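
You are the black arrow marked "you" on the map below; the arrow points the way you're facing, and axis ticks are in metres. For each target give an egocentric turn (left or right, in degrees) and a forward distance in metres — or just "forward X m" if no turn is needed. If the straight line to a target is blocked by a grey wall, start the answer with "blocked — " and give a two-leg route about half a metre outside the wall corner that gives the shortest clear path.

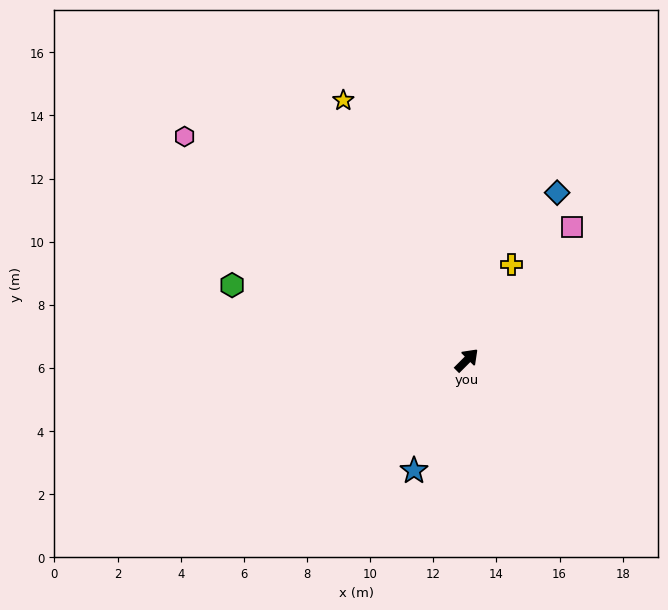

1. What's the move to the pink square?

turn left 7°, forward 5.4 m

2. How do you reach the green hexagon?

turn left 117°, forward 7.8 m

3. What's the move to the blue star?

turn right 161°, forward 3.9 m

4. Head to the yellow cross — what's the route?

turn left 20°, forward 3.3 m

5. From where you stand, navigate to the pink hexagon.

turn left 97°, forward 11.4 m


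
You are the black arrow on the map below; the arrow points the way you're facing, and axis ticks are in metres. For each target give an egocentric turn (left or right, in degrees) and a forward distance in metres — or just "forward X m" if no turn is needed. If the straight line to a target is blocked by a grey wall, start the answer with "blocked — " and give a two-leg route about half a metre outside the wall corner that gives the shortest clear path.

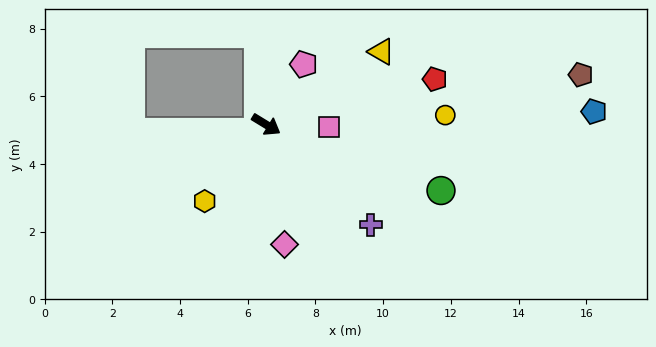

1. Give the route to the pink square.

turn left 29°, forward 1.9 m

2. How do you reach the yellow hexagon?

turn right 97°, forward 2.9 m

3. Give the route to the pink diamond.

turn right 50°, forward 3.6 m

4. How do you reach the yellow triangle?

turn left 64°, forward 4.0 m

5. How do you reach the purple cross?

turn right 12°, forward 4.3 m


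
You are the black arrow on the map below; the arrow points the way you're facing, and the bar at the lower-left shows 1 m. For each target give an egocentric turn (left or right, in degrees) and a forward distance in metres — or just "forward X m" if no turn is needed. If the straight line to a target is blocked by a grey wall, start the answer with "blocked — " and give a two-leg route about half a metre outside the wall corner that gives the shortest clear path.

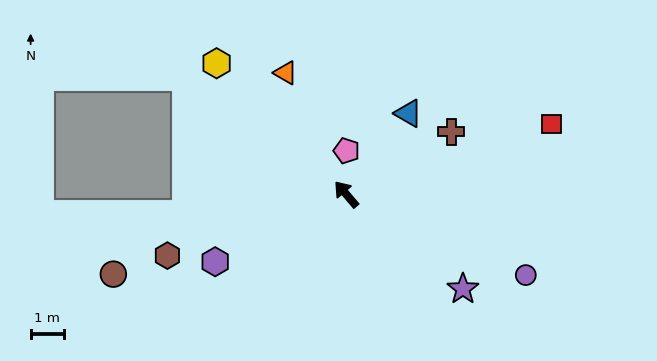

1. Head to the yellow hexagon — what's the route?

turn left 4°, forward 5.6 m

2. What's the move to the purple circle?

turn right 155°, forward 6.0 m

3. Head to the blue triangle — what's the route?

turn right 78°, forward 3.1 m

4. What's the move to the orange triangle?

turn right 14°, forward 4.1 m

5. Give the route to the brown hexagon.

turn left 69°, forward 5.7 m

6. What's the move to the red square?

turn right 112°, forward 6.5 m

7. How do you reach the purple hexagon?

turn left 77°, forward 4.5 m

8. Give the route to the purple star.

turn right 169°, forward 4.5 m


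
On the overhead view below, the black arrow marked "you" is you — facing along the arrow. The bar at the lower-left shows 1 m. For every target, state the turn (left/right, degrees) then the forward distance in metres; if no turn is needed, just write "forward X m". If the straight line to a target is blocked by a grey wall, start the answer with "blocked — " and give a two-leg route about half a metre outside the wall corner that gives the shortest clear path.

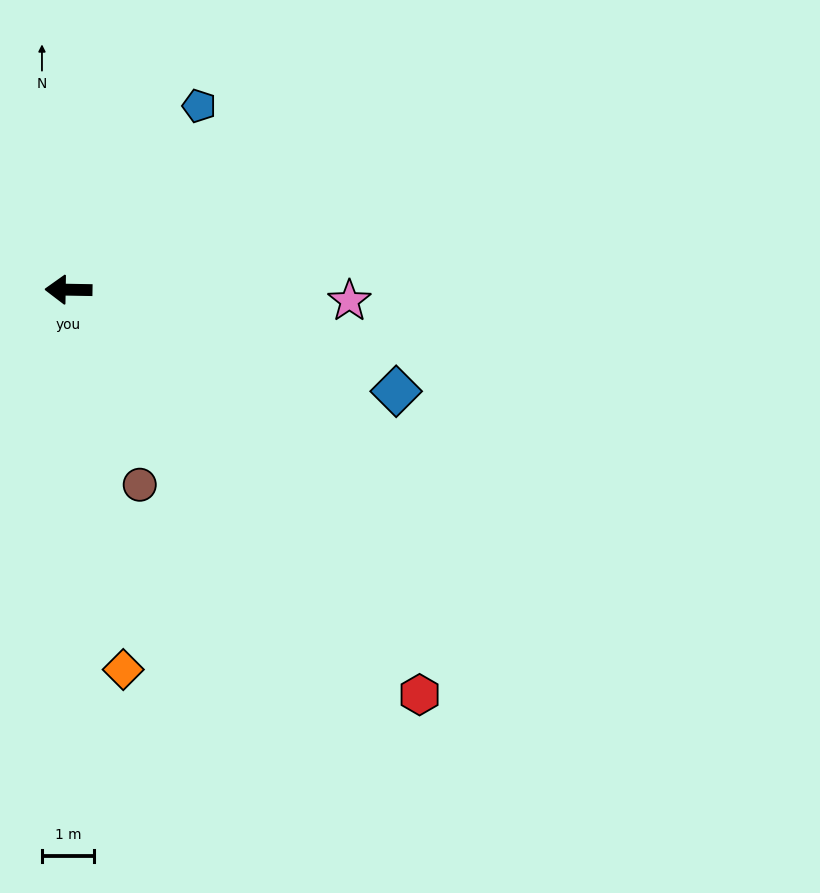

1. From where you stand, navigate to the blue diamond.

turn left 164°, forward 6.6 m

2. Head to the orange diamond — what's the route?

turn left 99°, forward 7.4 m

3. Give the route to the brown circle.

turn left 111°, forward 4.0 m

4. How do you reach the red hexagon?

turn left 132°, forward 10.4 m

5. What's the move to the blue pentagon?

turn right 124°, forward 4.4 m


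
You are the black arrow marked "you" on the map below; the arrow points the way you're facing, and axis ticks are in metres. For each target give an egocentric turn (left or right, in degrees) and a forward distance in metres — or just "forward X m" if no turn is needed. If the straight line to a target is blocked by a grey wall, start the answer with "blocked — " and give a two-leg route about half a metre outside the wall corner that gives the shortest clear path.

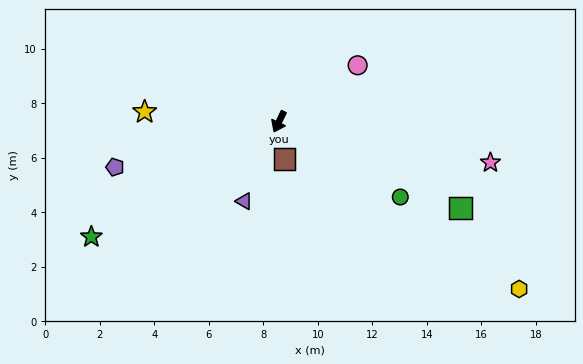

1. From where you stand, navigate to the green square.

turn left 90°, forward 7.4 m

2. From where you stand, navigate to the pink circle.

turn left 151°, forward 3.6 m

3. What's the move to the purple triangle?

turn left 2°, forward 3.2 m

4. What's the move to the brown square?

turn left 34°, forward 1.4 m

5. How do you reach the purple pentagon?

turn right 49°, forward 6.2 m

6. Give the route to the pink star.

turn left 105°, forward 7.9 m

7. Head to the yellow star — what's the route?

turn right 68°, forward 4.9 m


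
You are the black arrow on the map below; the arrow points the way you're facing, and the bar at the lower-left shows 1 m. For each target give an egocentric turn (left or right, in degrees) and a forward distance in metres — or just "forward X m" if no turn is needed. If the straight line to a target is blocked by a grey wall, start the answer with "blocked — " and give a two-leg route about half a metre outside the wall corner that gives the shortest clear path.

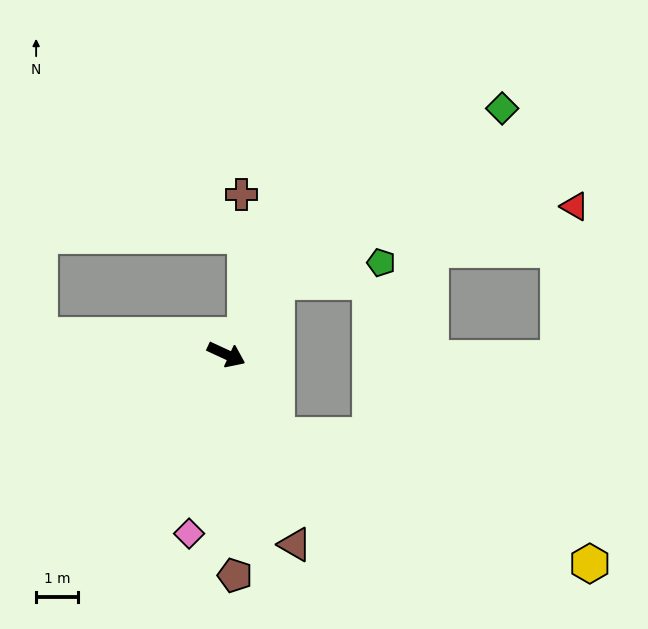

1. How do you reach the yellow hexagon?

blocked — turn right 33°, forward 2.3 m, then turn left 35°, forward 8.1 m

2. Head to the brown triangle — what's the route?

turn right 45°, forward 4.8 m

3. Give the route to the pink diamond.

turn right 77°, forward 4.4 m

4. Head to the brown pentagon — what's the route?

turn right 63°, forward 5.3 m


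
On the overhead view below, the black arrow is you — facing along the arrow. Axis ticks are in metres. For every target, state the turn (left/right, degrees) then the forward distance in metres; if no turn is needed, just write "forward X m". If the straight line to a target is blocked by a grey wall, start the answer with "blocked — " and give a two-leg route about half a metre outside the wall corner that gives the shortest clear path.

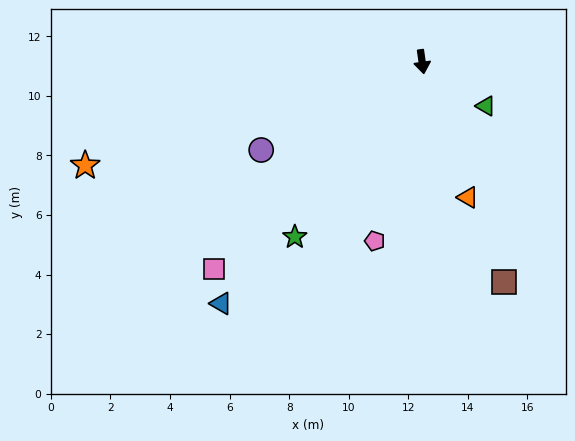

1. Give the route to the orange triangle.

turn left 11°, forward 4.8 m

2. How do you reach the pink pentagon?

turn right 23°, forward 6.2 m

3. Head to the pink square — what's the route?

turn right 53°, forward 9.9 m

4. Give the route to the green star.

turn right 44°, forward 7.3 m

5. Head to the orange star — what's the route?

turn right 81°, forward 11.8 m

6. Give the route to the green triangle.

turn left 47°, forward 2.6 m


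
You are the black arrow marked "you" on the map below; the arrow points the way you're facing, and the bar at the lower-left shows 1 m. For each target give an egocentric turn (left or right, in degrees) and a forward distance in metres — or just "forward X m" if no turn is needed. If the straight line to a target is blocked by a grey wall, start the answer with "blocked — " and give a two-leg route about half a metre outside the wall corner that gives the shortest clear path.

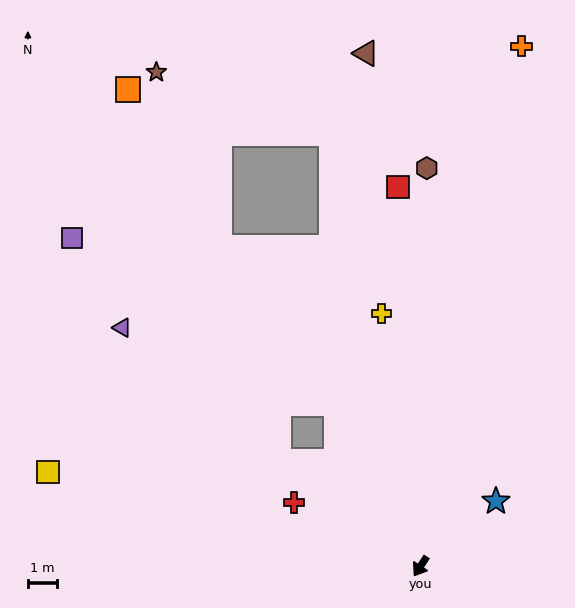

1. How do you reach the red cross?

turn right 84°, forward 4.8 m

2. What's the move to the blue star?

turn left 164°, forward 3.4 m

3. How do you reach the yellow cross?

turn right 138°, forward 8.7 m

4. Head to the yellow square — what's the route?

turn right 71°, forward 13.0 m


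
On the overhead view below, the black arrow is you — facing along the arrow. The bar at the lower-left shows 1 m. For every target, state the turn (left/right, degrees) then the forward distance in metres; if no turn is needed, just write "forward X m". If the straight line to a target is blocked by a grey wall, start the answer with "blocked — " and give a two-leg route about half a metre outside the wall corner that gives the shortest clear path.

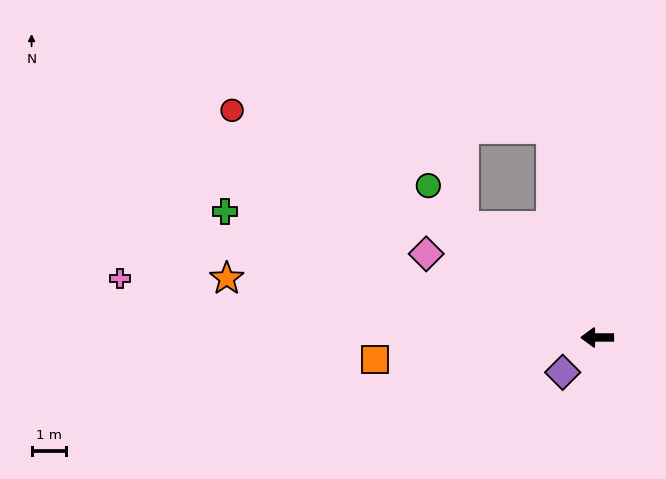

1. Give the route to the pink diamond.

turn right 26°, forward 5.5 m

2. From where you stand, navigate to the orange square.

turn left 6°, forward 6.4 m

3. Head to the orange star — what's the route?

turn right 9°, forward 10.8 m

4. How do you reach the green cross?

turn right 19°, forward 11.3 m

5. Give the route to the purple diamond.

turn left 45°, forward 1.4 m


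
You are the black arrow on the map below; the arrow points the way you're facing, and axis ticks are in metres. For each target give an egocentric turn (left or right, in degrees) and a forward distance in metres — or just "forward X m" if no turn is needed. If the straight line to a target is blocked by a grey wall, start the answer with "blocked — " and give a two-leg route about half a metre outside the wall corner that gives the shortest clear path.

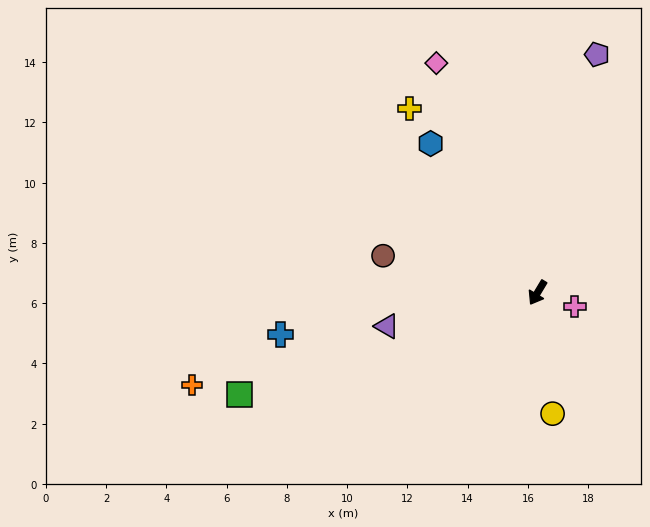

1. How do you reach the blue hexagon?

turn right 113°, forward 6.1 m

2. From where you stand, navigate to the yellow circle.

turn left 38°, forward 4.0 m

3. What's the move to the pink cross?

turn left 101°, forward 1.3 m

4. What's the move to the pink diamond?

turn right 125°, forward 8.3 m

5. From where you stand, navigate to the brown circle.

turn right 72°, forward 5.3 m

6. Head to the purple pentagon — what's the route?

turn right 163°, forward 8.1 m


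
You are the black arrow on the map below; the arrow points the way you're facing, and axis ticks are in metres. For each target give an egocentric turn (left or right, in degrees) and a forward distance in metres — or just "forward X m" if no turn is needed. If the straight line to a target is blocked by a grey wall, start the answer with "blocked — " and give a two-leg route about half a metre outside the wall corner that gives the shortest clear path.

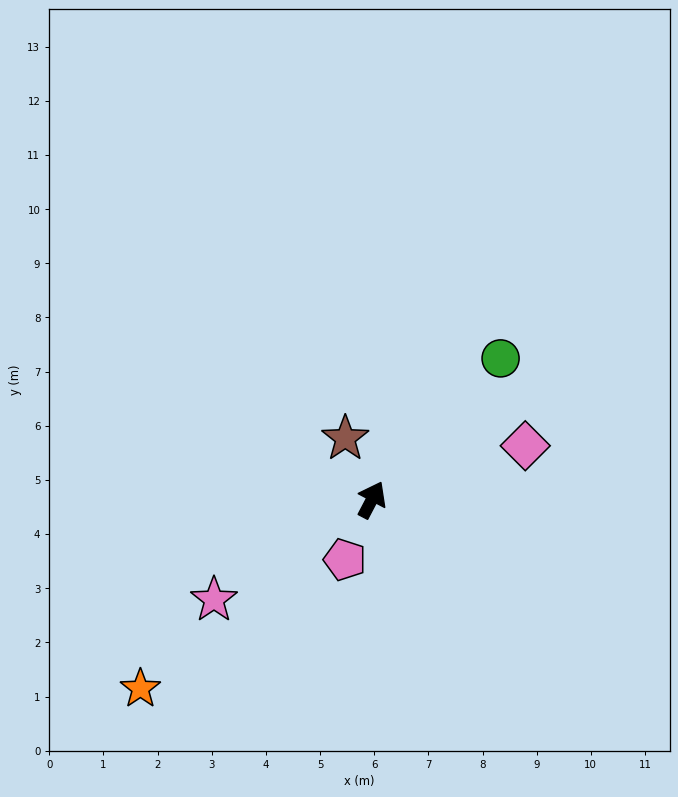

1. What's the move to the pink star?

turn left 150°, forward 3.5 m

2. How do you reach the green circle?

turn right 15°, forward 3.5 m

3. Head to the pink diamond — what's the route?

turn right 43°, forward 3.0 m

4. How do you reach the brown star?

turn left 51°, forward 1.2 m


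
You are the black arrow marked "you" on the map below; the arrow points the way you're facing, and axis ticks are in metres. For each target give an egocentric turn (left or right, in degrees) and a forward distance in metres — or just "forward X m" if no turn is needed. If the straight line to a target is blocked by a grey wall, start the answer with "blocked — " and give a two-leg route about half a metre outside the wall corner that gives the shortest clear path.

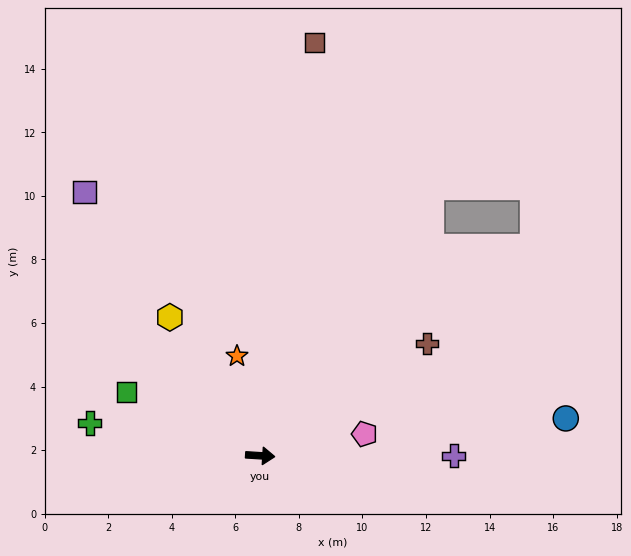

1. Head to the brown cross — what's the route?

turn left 38°, forward 6.3 m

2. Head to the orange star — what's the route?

turn left 107°, forward 3.2 m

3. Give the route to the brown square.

turn left 86°, forward 13.1 m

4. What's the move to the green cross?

turn left 173°, forward 5.5 m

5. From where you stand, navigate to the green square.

turn left 158°, forward 4.7 m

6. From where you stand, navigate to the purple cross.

turn left 4°, forward 6.1 m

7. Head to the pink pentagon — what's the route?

turn left 15°, forward 3.4 m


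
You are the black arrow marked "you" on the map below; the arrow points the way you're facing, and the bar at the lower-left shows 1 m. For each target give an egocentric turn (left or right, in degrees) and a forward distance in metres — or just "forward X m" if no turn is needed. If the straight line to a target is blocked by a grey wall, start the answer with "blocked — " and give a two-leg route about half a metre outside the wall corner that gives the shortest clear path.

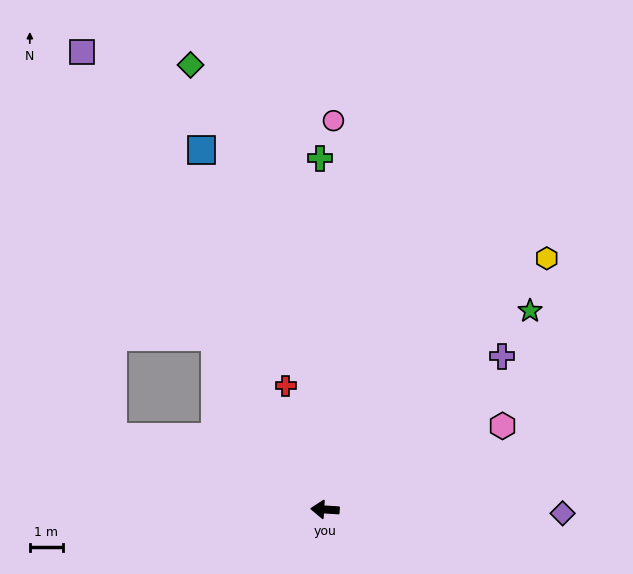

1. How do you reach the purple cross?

turn right 136°, forward 7.1 m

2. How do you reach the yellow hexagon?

turn right 128°, forward 10.1 m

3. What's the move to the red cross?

turn right 69°, forward 3.9 m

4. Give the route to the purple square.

turn right 59°, forward 15.7 m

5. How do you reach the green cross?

turn right 86°, forward 10.6 m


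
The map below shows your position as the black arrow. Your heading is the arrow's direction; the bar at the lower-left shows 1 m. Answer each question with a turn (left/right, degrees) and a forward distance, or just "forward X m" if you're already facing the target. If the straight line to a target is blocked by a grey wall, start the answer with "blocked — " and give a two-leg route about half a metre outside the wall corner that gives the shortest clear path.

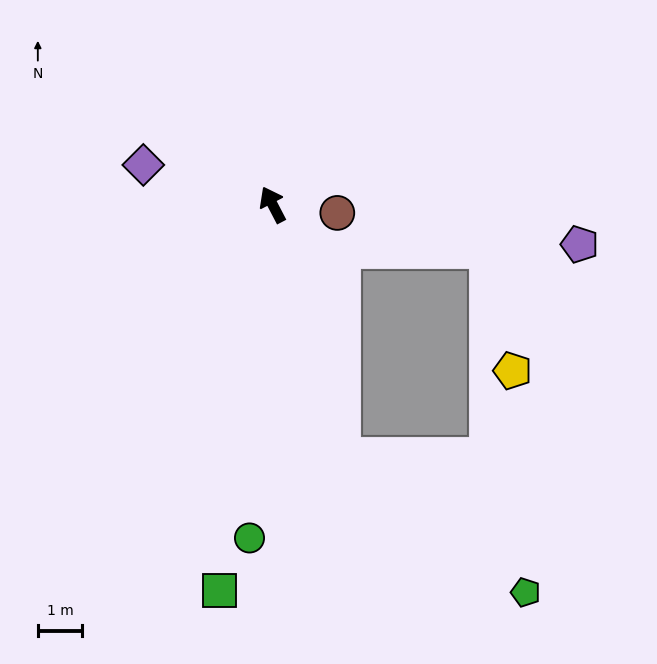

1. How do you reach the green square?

turn left 145°, forward 8.7 m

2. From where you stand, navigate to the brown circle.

turn right 125°, forward 1.5 m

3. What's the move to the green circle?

turn left 149°, forward 7.5 m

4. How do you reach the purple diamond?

turn left 45°, forward 3.0 m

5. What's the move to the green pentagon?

blocked — turn left 168°, forward 5.8 m, then turn left 38°, forward 5.1 m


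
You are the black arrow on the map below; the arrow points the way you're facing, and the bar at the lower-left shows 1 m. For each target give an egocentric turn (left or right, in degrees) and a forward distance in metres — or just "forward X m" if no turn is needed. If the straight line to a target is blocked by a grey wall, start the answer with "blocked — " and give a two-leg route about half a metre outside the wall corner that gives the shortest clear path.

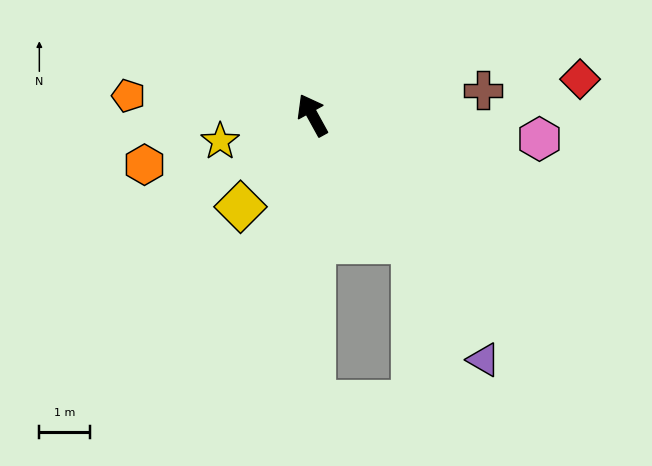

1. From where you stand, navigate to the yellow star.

turn left 77°, forward 1.9 m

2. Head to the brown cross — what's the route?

turn right 111°, forward 3.4 m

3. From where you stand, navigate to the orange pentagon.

turn left 55°, forward 3.6 m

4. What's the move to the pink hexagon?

turn right 125°, forward 4.5 m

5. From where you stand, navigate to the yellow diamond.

turn left 113°, forward 2.3 m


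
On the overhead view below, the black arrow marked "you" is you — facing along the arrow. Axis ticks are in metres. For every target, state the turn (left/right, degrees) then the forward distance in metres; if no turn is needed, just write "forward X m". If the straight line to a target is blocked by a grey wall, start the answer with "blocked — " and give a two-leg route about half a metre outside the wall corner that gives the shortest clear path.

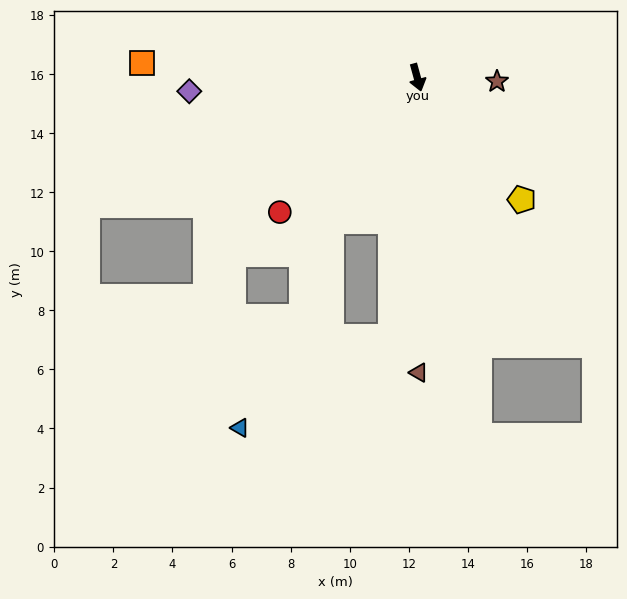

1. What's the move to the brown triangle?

turn right 15°, forward 10.0 m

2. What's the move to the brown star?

turn left 72°, forward 2.7 m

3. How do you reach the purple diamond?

turn right 102°, forward 7.7 m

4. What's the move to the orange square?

turn right 108°, forward 9.3 m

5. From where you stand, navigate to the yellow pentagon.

turn left 25°, forward 5.4 m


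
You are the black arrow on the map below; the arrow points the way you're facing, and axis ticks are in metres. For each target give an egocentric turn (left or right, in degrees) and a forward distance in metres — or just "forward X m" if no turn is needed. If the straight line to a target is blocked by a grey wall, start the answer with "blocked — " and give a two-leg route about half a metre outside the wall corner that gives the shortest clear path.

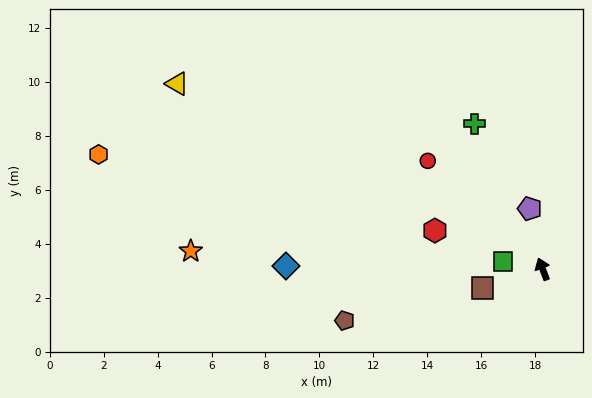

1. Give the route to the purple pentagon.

turn right 9°, forward 2.3 m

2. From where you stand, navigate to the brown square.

turn left 86°, forward 2.3 m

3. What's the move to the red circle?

turn left 26°, forward 5.9 m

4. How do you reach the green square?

turn left 58°, forward 1.5 m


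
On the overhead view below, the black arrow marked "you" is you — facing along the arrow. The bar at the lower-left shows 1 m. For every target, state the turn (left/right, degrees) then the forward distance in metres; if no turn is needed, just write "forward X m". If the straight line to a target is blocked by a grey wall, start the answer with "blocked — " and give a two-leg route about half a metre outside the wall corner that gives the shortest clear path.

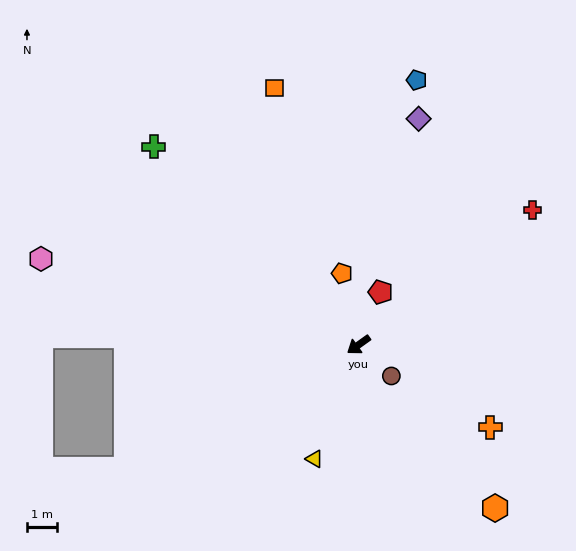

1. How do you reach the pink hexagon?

turn right 51°, forward 11.1 m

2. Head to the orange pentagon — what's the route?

turn right 112°, forward 2.5 m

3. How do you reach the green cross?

turn right 80°, forward 9.6 m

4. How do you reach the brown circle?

turn left 101°, forward 1.5 m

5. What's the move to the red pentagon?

turn right 148°, forward 1.9 m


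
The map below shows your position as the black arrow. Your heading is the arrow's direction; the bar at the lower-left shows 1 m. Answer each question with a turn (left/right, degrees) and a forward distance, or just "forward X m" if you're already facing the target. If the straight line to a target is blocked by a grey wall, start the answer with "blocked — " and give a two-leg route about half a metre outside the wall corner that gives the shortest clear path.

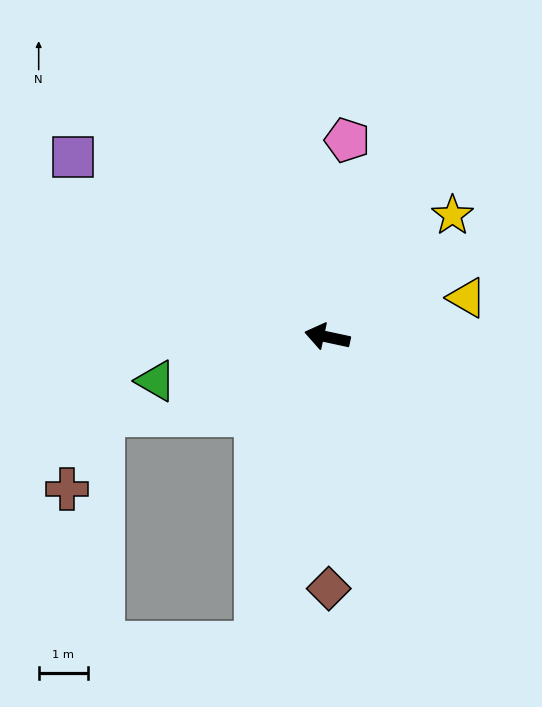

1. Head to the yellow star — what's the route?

turn right 124°, forward 3.5 m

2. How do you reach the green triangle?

turn left 26°, forward 3.6 m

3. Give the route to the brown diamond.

turn left 102°, forward 5.1 m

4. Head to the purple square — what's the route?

turn right 23°, forward 6.3 m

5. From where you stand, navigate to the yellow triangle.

turn right 152°, forward 2.9 m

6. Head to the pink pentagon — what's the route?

turn right 84°, forward 4.0 m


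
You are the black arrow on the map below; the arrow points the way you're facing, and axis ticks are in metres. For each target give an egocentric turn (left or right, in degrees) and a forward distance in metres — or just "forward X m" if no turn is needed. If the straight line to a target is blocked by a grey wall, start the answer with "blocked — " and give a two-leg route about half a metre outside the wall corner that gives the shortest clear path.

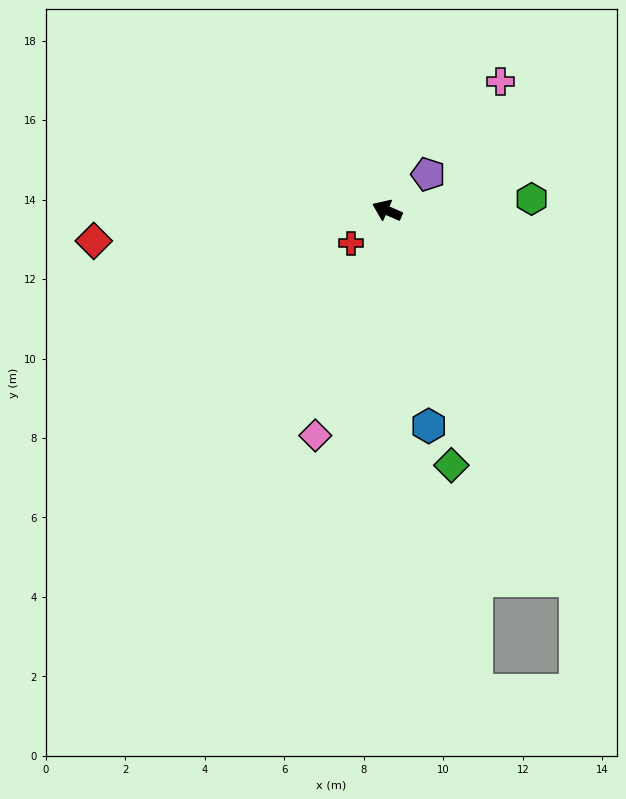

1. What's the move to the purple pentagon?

turn right 115°, forward 1.4 m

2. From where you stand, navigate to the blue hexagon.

turn left 125°, forward 5.5 m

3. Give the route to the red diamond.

turn left 30°, forward 7.4 m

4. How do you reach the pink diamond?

turn left 96°, forward 5.9 m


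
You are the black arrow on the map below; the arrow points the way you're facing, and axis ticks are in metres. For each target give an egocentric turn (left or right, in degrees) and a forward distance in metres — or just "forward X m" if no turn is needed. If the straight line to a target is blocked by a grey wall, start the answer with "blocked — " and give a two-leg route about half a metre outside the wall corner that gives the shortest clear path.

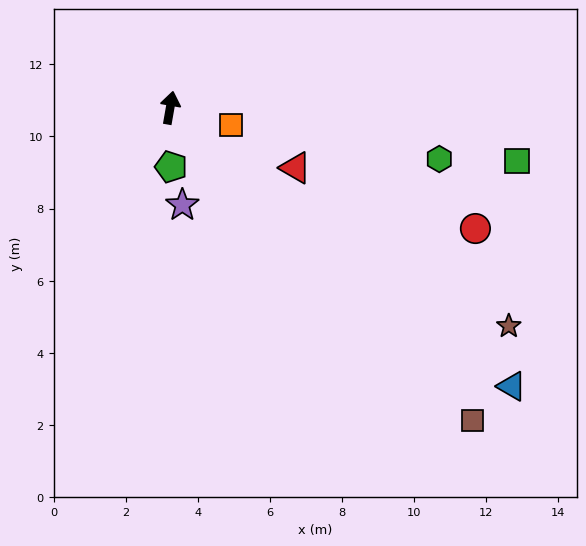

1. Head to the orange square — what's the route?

turn right 96°, forward 1.8 m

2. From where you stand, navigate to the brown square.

turn right 126°, forward 12.1 m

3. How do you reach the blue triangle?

turn right 119°, forward 12.2 m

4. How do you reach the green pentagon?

turn right 169°, forward 1.6 m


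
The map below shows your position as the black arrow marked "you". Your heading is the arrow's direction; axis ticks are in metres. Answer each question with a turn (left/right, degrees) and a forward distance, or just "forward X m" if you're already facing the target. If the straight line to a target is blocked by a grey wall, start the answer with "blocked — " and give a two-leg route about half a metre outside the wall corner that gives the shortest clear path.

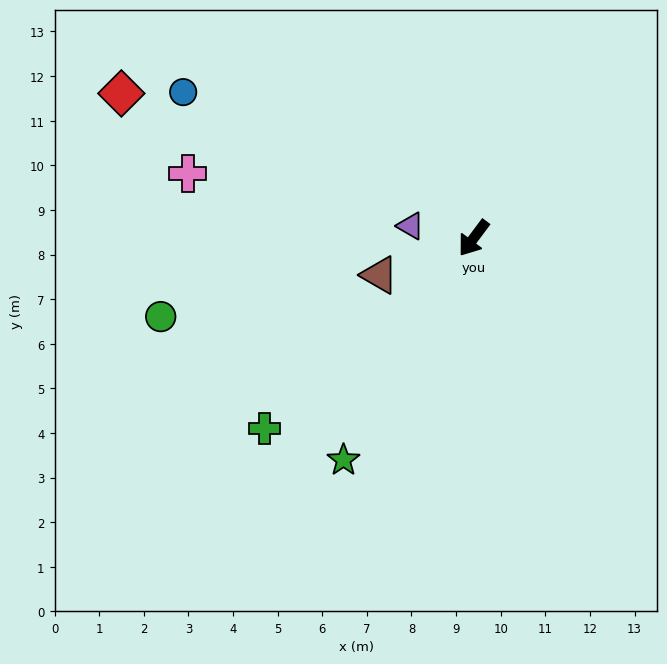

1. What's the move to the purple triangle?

turn right 64°, forward 1.4 m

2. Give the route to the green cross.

turn right 11°, forward 6.3 m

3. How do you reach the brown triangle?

turn right 32°, forward 2.3 m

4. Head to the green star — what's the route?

turn left 6°, forward 5.8 m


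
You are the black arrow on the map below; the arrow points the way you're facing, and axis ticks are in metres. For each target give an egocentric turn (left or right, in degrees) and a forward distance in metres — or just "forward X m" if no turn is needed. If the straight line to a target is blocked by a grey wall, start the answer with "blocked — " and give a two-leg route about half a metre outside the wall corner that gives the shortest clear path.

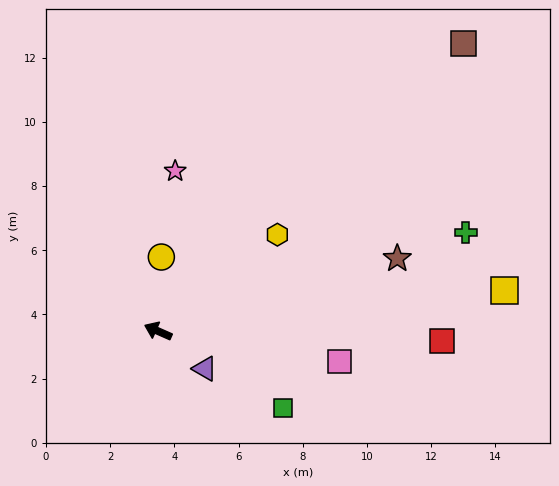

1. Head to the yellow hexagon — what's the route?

turn right 117°, forward 4.8 m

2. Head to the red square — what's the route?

turn right 158°, forward 8.8 m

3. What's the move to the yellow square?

turn right 149°, forward 10.9 m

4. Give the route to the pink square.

turn right 166°, forward 5.7 m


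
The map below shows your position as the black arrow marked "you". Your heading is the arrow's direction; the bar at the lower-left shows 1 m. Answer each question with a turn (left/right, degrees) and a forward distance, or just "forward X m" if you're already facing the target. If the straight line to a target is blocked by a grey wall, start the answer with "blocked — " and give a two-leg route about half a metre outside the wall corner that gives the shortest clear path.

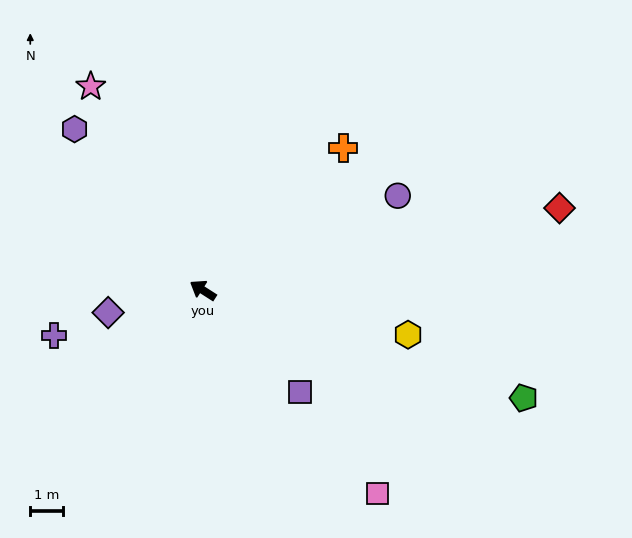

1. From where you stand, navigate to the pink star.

turn right 29°, forward 7.1 m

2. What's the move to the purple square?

turn left 166°, forward 4.3 m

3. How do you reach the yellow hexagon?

turn right 160°, forward 6.4 m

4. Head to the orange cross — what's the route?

turn right 102°, forward 6.1 m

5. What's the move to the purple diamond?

turn left 46°, forward 3.0 m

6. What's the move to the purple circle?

turn right 122°, forward 6.6 m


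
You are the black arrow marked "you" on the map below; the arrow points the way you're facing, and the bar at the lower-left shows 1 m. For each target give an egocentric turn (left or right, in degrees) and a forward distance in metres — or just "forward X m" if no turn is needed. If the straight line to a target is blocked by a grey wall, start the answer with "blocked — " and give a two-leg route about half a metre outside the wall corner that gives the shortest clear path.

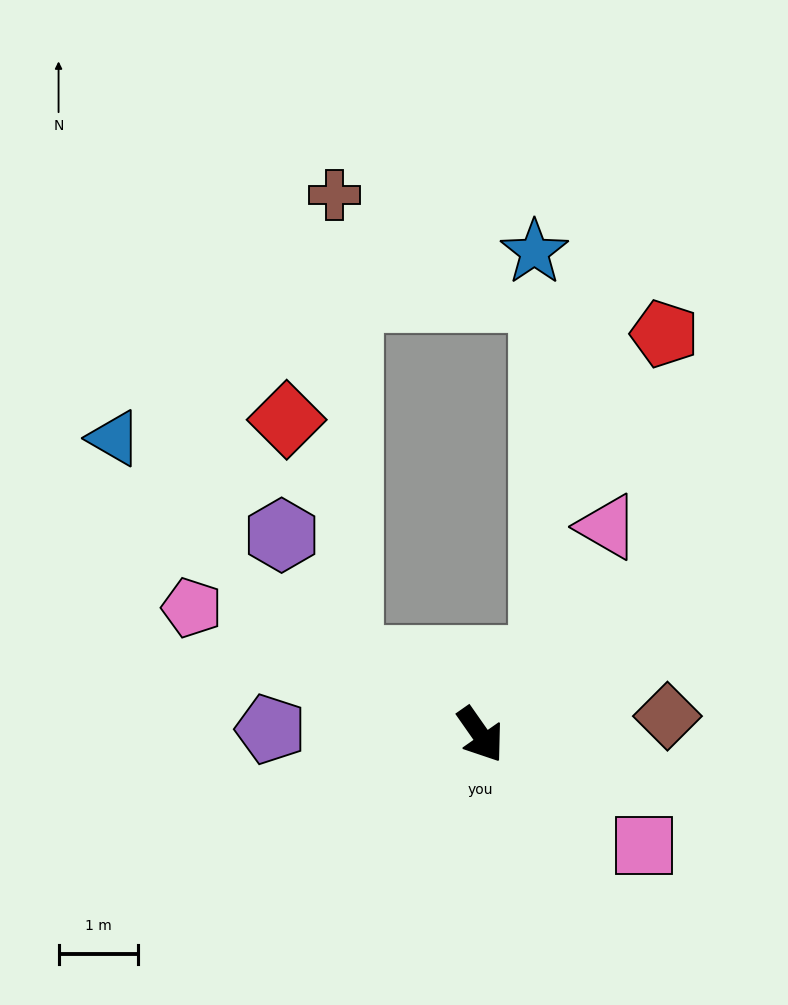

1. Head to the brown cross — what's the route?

blocked — turn right 155°, forward 1.9 m, then turn right 58°, forward 5.9 m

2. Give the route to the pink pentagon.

turn right 149°, forward 4.0 m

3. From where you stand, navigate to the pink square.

turn left 21°, forward 2.5 m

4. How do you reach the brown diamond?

turn left 61°, forward 2.4 m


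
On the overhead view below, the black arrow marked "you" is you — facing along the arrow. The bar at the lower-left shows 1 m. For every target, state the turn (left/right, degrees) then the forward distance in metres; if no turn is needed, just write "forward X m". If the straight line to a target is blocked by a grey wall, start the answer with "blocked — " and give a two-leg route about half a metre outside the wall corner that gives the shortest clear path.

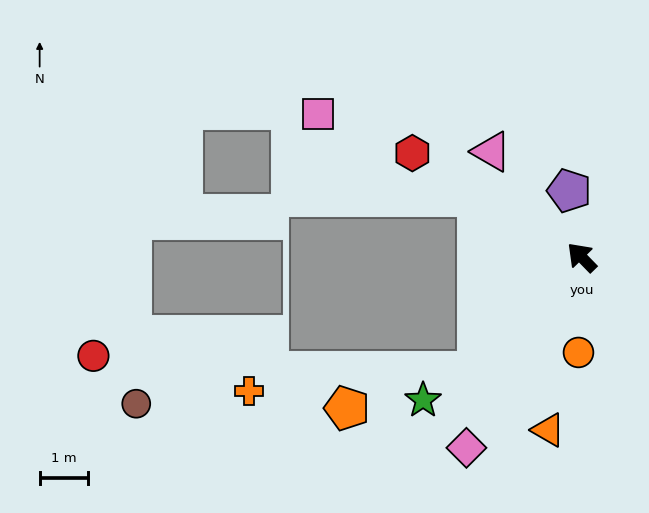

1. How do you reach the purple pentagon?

turn right 34°, forward 1.4 m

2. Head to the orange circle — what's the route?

turn left 134°, forward 2.0 m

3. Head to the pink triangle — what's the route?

turn right 4°, forward 2.9 m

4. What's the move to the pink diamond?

turn left 105°, forward 4.6 m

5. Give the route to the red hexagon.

turn left 14°, forward 4.1 m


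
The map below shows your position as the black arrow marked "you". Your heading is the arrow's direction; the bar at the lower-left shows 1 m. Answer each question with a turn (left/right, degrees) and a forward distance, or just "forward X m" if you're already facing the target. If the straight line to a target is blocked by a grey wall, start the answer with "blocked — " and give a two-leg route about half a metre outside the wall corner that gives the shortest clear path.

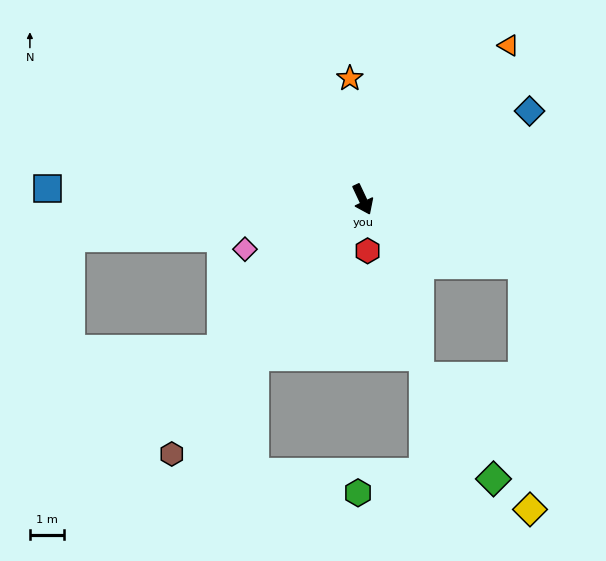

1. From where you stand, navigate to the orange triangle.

turn left 111°, forward 6.1 m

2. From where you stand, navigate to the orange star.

turn left 161°, forward 3.5 m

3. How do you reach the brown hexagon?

turn right 62°, forward 9.2 m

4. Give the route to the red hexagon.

turn right 20°, forward 1.5 m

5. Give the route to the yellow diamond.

blocked — turn left 43°, forward 5.0 m, then turn right 66°, forward 7.1 m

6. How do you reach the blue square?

turn right 117°, forward 9.1 m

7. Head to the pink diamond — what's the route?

turn right 92°, forward 3.7 m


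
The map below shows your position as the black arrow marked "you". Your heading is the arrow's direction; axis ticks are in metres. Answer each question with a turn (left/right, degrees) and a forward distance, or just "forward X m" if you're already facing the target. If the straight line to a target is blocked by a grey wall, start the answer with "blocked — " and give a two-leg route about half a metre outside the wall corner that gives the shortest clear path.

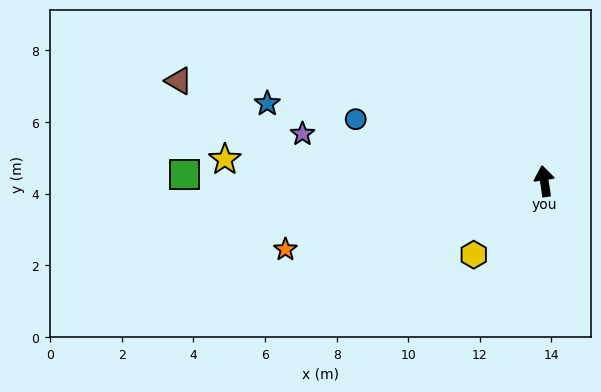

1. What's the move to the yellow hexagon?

turn left 128°, forward 2.8 m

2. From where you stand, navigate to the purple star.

turn left 70°, forward 6.9 m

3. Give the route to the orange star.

turn left 96°, forward 7.5 m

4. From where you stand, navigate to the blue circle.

turn left 63°, forward 5.5 m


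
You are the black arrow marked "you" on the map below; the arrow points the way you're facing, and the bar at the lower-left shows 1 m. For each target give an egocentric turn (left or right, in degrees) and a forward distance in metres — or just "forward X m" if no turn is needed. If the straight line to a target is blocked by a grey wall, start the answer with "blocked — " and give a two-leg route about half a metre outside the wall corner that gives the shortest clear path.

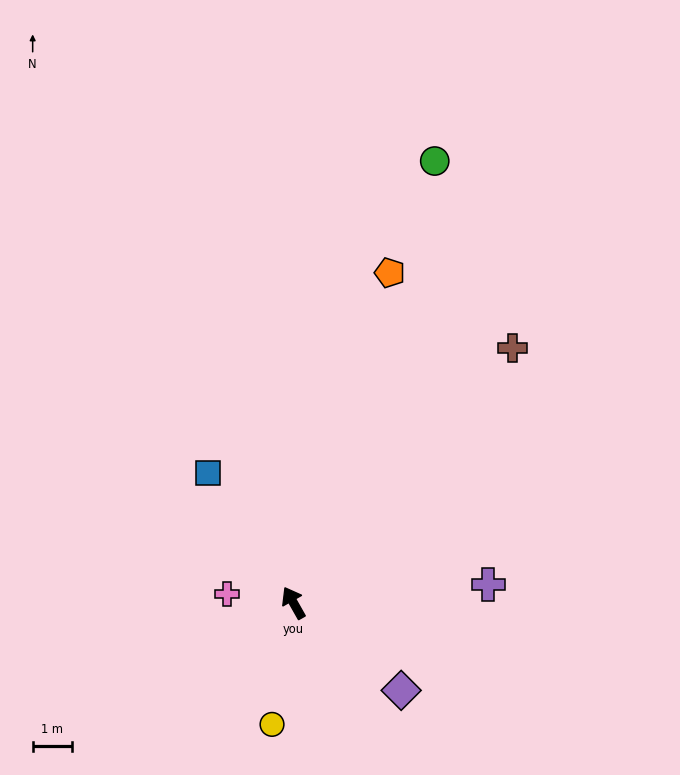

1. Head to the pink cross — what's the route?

turn left 53°, forward 1.7 m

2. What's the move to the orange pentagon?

turn right 46°, forward 8.8 m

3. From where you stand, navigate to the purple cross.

turn right 114°, forward 5.0 m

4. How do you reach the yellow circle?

turn left 141°, forward 3.2 m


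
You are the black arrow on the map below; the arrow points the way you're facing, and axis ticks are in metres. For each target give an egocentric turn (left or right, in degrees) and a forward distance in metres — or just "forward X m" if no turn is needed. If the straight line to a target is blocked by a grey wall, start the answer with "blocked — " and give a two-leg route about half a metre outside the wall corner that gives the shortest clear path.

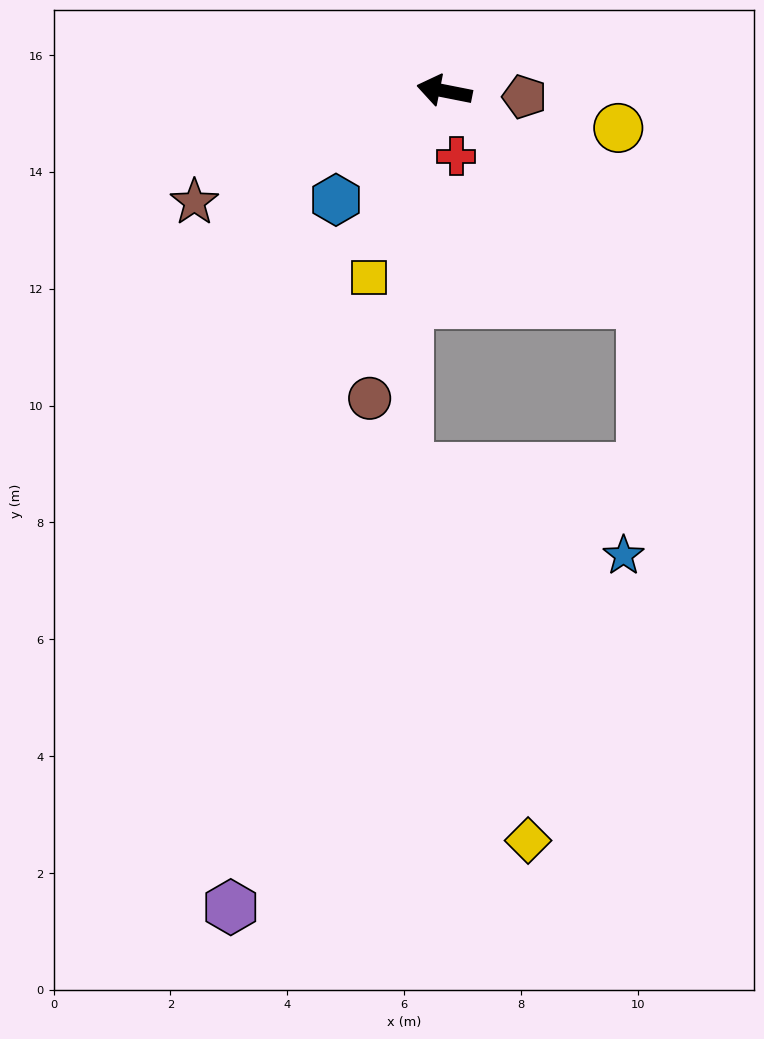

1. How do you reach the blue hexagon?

turn left 56°, forward 2.6 m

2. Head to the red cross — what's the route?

turn left 111°, forward 1.1 m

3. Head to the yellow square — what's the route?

turn left 79°, forward 3.4 m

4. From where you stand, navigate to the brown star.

turn left 35°, forward 4.7 m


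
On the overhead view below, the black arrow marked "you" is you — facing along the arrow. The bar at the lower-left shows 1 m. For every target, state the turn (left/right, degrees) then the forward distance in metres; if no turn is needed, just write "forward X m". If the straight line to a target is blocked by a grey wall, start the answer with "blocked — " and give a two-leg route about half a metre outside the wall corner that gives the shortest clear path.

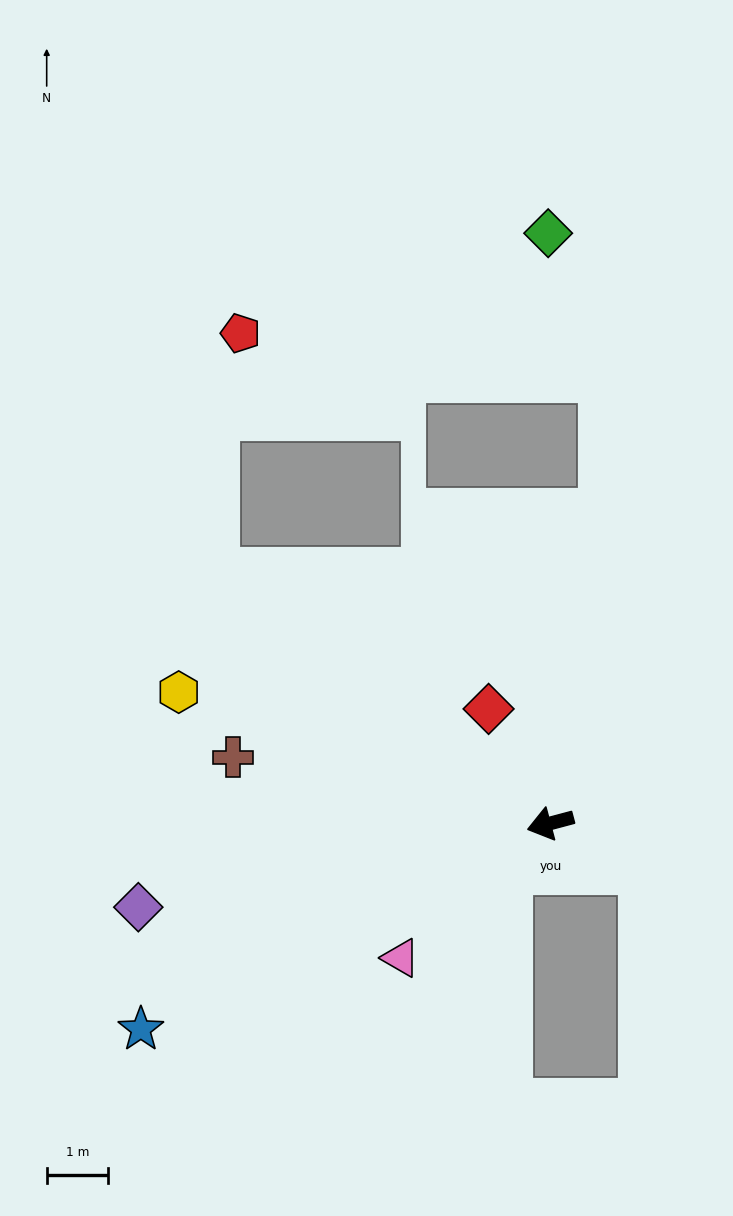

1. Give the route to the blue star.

turn left 12°, forward 7.4 m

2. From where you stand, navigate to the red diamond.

turn right 77°, forward 2.1 m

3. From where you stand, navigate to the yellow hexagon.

turn right 34°, forward 6.4 m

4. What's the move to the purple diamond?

turn right 3°, forward 6.8 m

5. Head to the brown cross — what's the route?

turn right 27°, forward 5.3 m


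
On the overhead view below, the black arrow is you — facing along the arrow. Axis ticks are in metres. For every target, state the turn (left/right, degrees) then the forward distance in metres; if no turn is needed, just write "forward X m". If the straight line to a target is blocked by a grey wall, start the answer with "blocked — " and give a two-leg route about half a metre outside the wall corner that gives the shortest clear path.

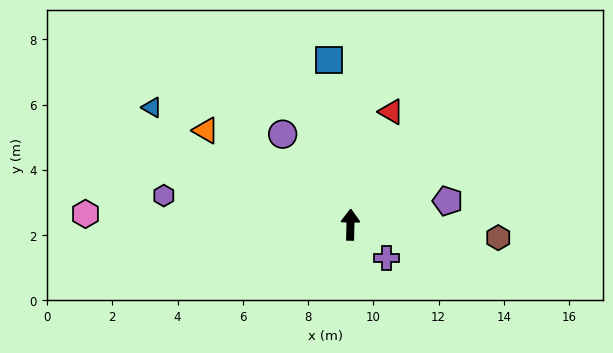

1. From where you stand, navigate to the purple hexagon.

turn left 82°, forward 5.8 m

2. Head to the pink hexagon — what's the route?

turn left 89°, forward 8.1 m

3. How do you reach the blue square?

turn left 8°, forward 5.1 m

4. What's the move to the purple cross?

turn right 132°, forward 1.5 m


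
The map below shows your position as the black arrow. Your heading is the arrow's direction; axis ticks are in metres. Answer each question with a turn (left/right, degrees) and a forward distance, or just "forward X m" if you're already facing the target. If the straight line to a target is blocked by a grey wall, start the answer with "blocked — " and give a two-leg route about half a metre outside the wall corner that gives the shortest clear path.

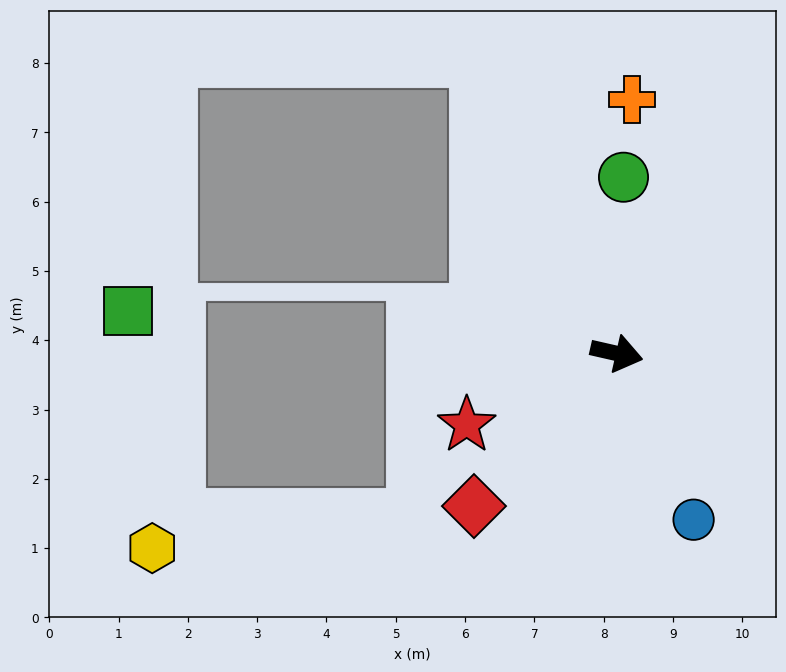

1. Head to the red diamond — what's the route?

turn right 120°, forward 3.0 m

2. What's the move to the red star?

turn right 142°, forward 2.4 m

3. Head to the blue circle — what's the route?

turn right 52°, forward 2.6 m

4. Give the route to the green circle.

turn left 101°, forward 2.5 m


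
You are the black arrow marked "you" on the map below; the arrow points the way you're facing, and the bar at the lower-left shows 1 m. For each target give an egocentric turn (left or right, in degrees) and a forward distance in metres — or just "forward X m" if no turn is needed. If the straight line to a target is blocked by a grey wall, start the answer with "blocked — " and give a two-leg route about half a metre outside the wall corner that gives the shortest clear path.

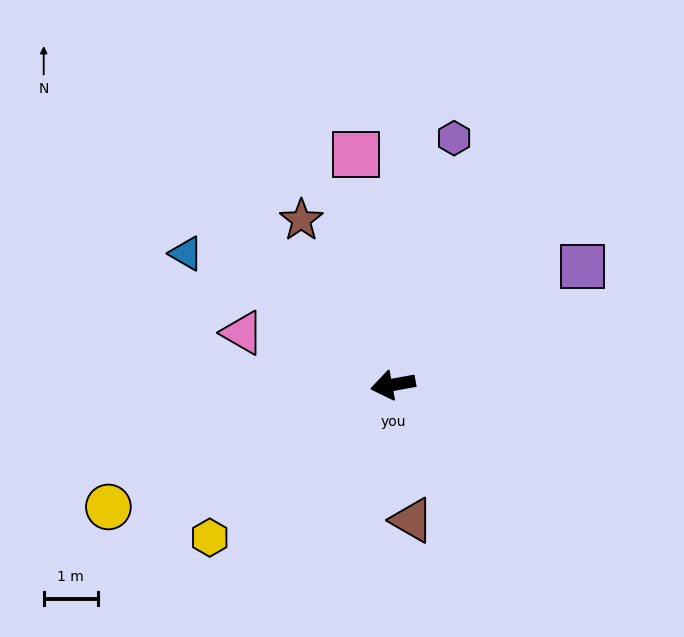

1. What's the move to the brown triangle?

turn left 88°, forward 2.5 m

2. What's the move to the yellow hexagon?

turn left 29°, forward 4.4 m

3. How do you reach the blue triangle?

turn right 43°, forward 4.5 m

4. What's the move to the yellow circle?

turn left 13°, forward 5.7 m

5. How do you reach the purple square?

turn right 158°, forward 4.1 m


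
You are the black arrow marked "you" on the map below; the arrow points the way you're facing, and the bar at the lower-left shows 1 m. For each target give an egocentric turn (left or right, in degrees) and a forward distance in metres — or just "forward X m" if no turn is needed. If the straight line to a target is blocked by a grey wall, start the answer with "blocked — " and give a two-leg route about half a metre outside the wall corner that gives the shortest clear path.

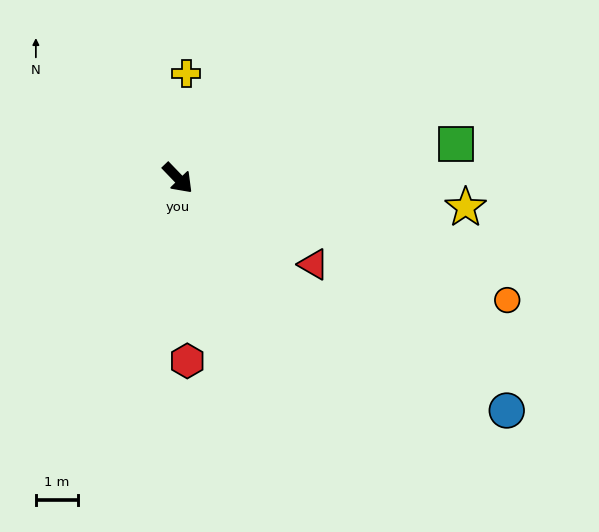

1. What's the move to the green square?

turn left 53°, forward 6.6 m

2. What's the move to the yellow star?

turn left 40°, forward 6.8 m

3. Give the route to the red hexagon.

turn right 41°, forward 4.3 m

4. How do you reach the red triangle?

turn left 14°, forward 3.8 m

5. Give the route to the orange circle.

turn left 26°, forward 8.3 m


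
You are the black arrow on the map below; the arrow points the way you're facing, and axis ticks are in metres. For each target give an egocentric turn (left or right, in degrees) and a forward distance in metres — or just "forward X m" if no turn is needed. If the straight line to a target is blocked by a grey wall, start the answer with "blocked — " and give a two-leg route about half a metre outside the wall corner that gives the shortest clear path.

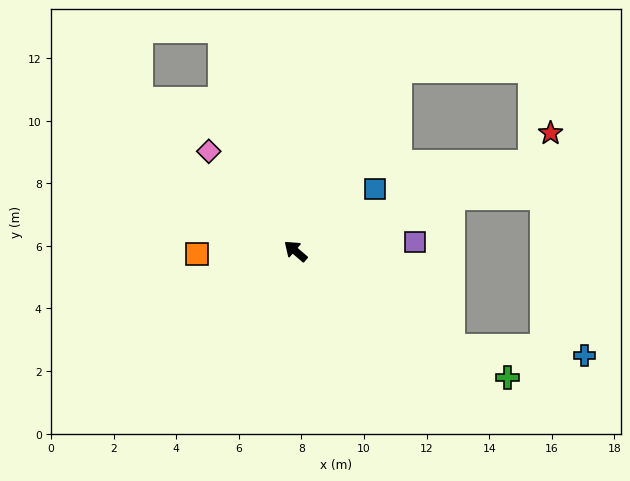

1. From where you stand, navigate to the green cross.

turn right 170°, forward 7.9 m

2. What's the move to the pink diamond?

turn right 8°, forward 4.2 m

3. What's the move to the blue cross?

blocked — turn right 171°, forward 5.8 m, then turn left 28°, forward 4.3 m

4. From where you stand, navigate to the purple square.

turn right 135°, forward 3.8 m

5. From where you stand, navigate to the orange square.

turn left 42°, forward 3.1 m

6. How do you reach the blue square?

turn right 101°, forward 3.2 m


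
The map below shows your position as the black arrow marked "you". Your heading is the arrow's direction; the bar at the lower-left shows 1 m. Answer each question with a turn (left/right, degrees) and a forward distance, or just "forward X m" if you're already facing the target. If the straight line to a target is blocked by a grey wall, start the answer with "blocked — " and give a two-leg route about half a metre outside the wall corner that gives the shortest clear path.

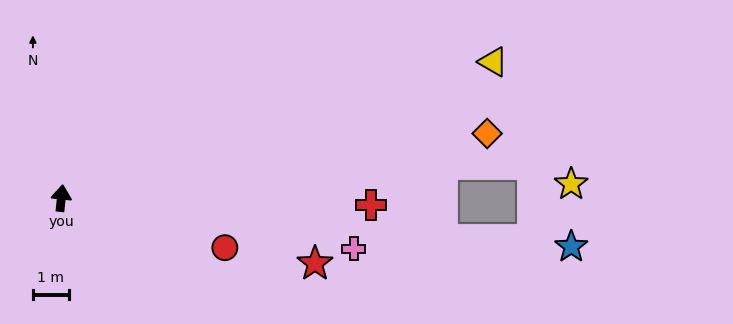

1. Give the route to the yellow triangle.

turn right 67°, forward 12.5 m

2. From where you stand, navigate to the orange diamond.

turn right 75°, forward 11.9 m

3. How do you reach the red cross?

turn right 85°, forward 8.6 m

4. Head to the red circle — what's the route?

turn right 101°, forward 4.7 m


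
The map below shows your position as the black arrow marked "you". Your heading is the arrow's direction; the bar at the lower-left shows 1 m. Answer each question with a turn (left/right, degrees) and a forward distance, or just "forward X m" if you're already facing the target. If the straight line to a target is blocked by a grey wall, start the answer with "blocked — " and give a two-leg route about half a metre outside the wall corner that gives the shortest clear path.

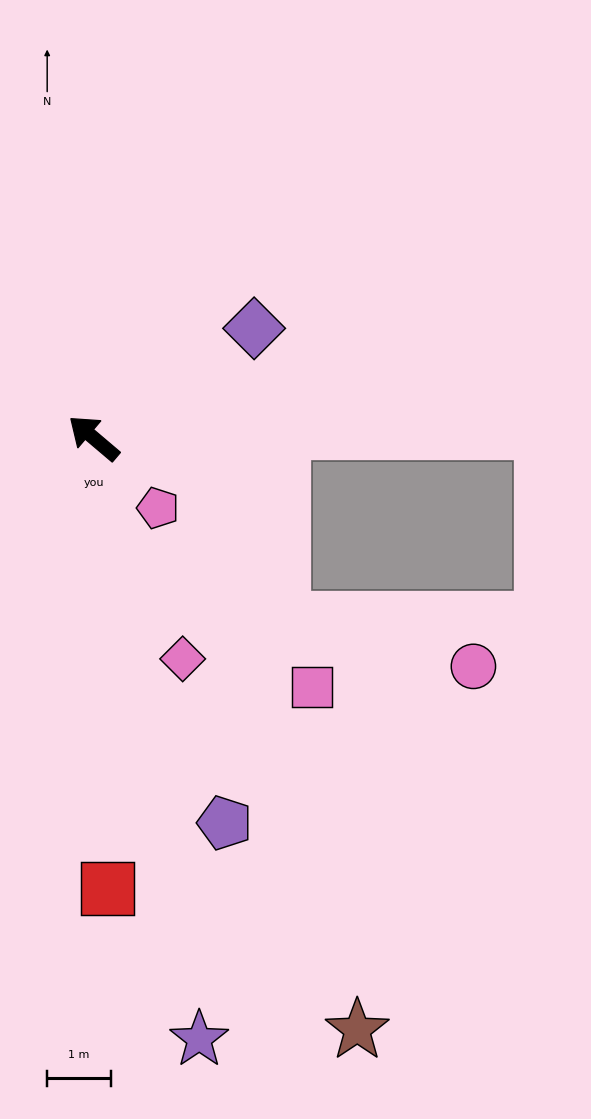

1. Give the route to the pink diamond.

turn left 152°, forward 3.7 m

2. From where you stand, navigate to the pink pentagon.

turn left 173°, forward 1.5 m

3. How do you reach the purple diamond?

turn right 105°, forward 3.0 m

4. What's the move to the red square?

turn left 132°, forward 7.1 m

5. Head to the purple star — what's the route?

turn left 140°, forward 9.6 m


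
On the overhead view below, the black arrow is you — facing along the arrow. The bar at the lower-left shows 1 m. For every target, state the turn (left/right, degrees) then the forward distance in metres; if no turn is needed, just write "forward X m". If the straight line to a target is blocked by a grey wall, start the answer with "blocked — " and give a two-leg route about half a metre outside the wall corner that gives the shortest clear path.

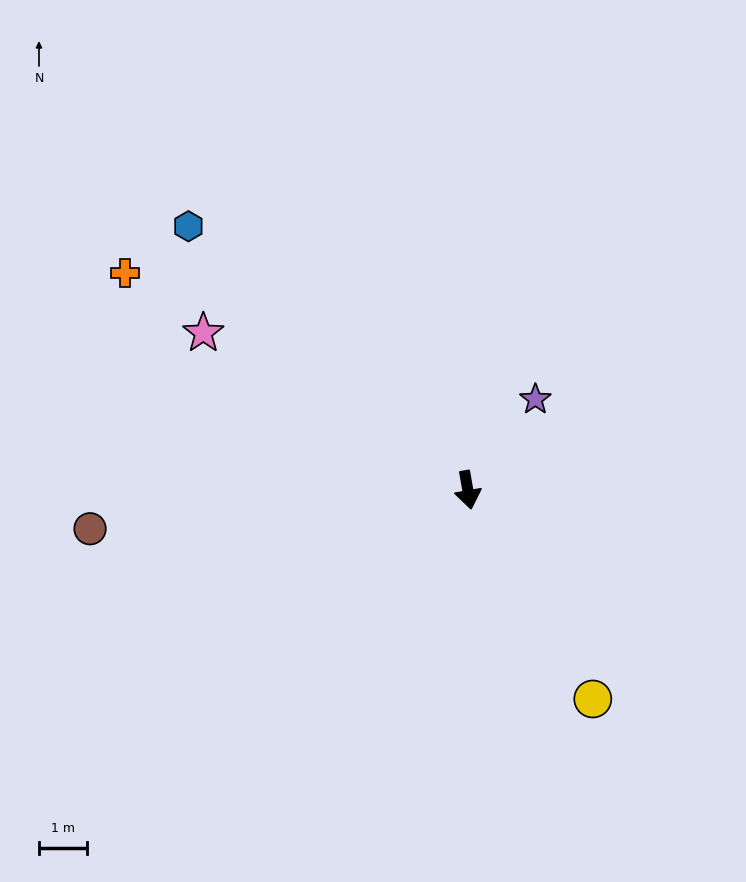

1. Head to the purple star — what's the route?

turn left 133°, forward 2.3 m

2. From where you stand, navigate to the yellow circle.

turn left 21°, forward 5.0 m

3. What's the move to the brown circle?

turn right 94°, forward 7.9 m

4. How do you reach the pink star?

turn right 131°, forward 6.4 m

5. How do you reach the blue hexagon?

turn right 143°, forward 8.0 m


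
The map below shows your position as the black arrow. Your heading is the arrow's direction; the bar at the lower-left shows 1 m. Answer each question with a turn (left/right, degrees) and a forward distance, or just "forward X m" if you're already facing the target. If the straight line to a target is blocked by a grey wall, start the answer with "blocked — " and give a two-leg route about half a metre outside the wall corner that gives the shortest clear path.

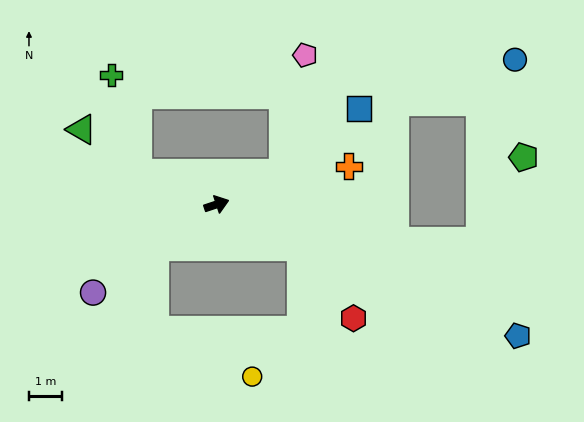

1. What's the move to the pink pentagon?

blocked — turn left 7°, forward 2.2 m, then turn left 54°, forward 3.6 m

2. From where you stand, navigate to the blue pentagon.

turn right 42°, forward 9.8 m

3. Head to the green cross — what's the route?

blocked — turn left 140°, forward 2.5 m, then turn right 53°, forward 3.0 m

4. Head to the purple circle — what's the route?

turn right 163°, forward 4.5 m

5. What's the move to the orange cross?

turn right 2°, forward 4.1 m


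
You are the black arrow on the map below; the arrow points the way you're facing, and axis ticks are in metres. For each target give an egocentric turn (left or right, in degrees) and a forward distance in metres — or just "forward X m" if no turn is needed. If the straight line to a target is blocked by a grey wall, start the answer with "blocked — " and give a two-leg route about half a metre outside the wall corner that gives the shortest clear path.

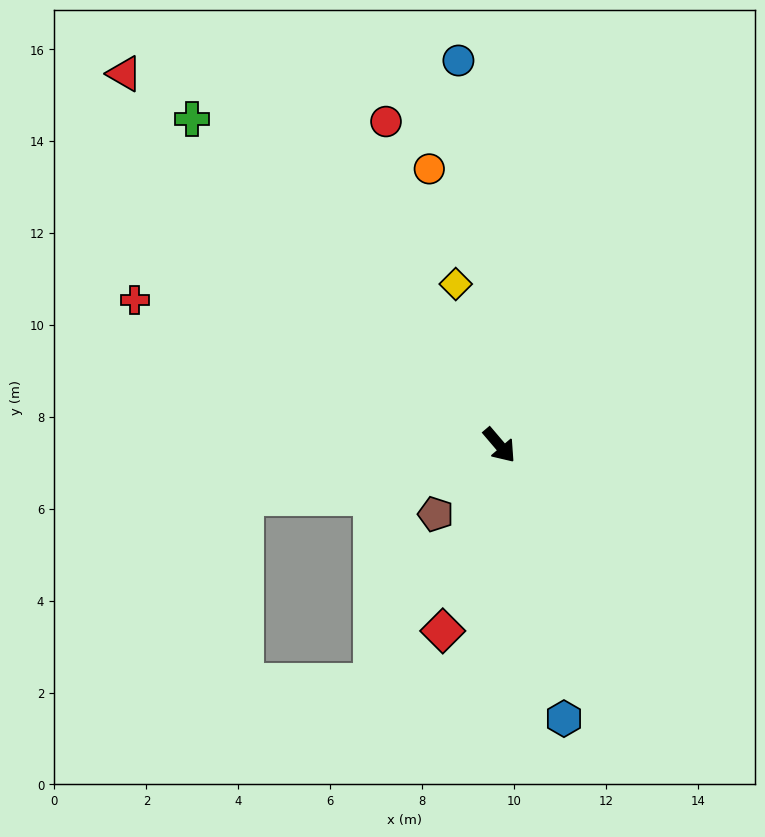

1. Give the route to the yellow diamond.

turn left 155°, forward 3.6 m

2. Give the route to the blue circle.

turn left 146°, forward 8.4 m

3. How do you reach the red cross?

turn right 152°, forward 8.5 m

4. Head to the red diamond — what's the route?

turn right 57°, forward 4.2 m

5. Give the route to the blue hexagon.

turn right 27°, forward 6.1 m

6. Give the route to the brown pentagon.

turn right 83°, forward 2.0 m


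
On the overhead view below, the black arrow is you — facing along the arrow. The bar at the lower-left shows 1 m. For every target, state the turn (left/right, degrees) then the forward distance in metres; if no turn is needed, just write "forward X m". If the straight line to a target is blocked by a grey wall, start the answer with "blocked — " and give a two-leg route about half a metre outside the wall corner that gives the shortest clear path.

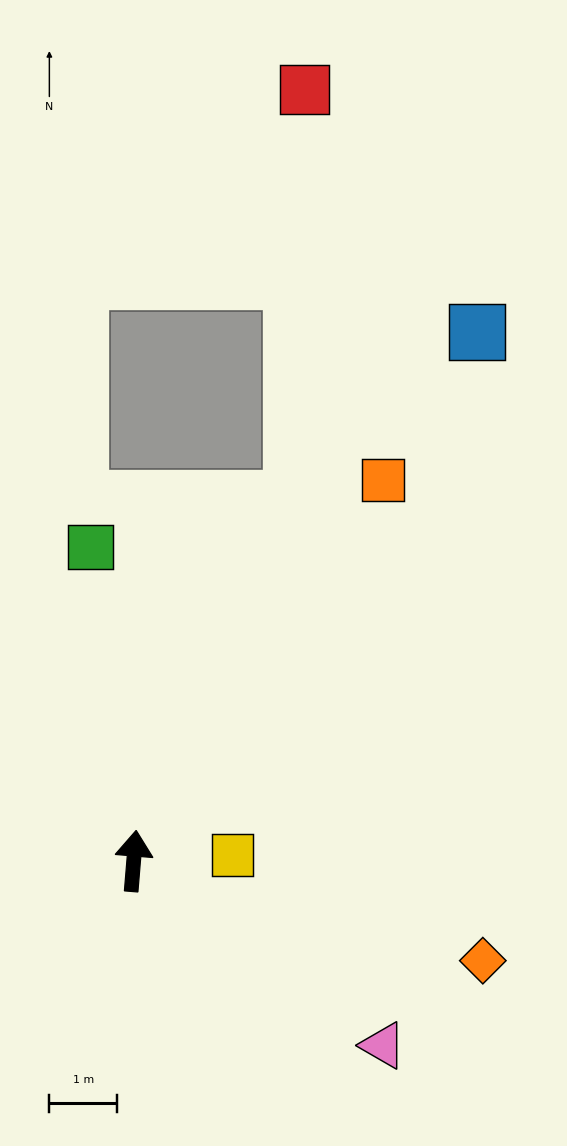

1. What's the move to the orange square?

turn right 29°, forward 6.7 m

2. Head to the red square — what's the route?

blocked — turn right 19°, forward 5.8 m, then turn left 22°, forward 6.1 m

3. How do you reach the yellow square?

turn right 82°, forward 1.5 m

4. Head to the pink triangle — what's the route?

turn right 122°, forward 4.6 m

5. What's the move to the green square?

turn left 13°, forward 4.7 m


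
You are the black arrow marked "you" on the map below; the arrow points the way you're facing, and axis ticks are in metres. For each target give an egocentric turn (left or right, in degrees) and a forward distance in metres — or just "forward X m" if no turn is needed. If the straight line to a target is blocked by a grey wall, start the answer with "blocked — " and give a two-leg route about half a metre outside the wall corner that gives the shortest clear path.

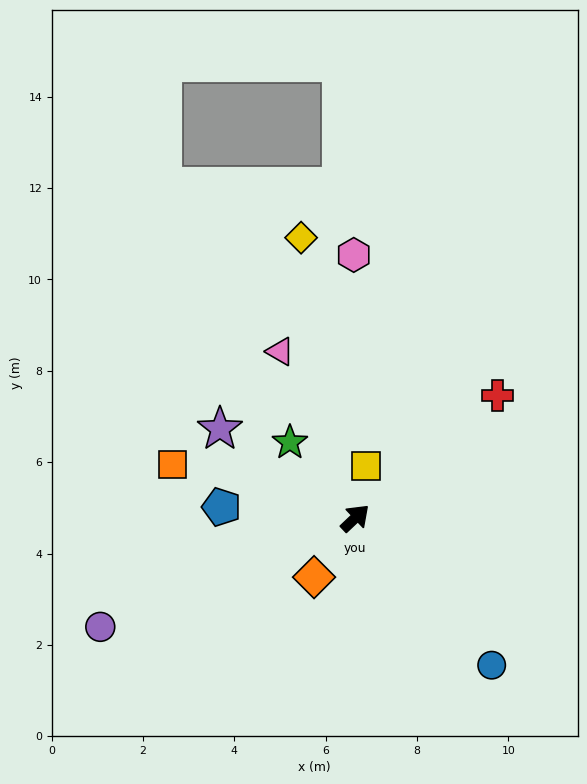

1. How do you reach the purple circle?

turn left 160°, forward 6.1 m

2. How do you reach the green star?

turn left 87°, forward 2.2 m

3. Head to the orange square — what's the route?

turn left 120°, forward 4.2 m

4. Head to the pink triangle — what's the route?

turn left 71°, forward 4.0 m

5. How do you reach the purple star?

turn left 103°, forward 3.5 m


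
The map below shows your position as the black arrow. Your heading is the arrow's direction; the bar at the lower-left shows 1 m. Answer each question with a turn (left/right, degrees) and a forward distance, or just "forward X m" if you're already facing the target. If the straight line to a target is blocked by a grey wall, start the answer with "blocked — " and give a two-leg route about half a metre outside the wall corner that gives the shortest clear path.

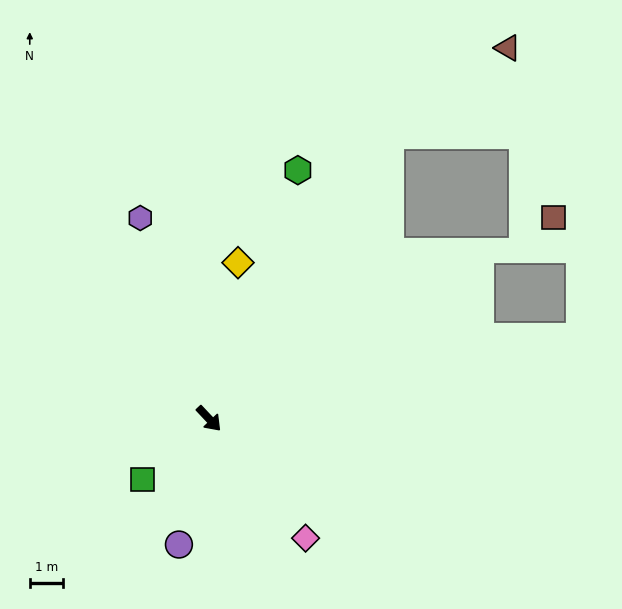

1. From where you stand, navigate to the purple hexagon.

turn left 156°, forward 6.3 m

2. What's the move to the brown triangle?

blocked — turn left 104°, forward 10.0 m, then turn right 21°, forward 4.4 m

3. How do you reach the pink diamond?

turn right 4°, forward 4.6 m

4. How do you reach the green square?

turn right 91°, forward 2.7 m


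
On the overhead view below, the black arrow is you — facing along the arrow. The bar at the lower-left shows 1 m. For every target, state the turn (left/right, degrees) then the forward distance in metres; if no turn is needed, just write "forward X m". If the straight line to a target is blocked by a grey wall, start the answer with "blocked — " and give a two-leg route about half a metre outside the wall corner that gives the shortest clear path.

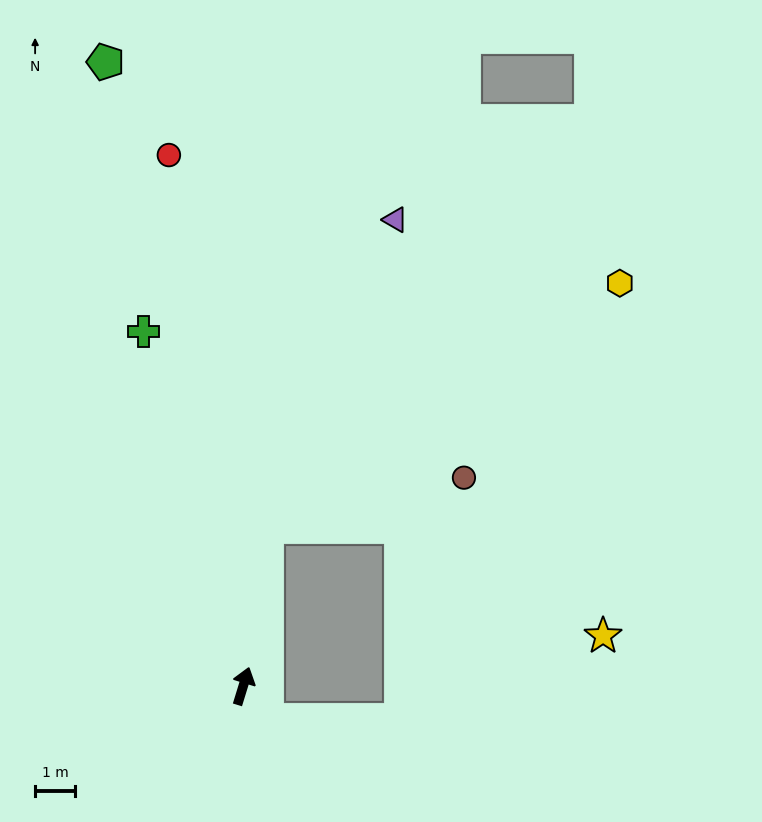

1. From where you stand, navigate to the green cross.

turn left 33°, forward 9.2 m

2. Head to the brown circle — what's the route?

blocked — turn left 9°, forward 4.0 m, then turn right 68°, forward 5.1 m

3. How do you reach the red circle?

turn left 25°, forward 13.4 m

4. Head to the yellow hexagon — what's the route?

blocked — turn left 9°, forward 4.0 m, then turn right 47°, forward 10.7 m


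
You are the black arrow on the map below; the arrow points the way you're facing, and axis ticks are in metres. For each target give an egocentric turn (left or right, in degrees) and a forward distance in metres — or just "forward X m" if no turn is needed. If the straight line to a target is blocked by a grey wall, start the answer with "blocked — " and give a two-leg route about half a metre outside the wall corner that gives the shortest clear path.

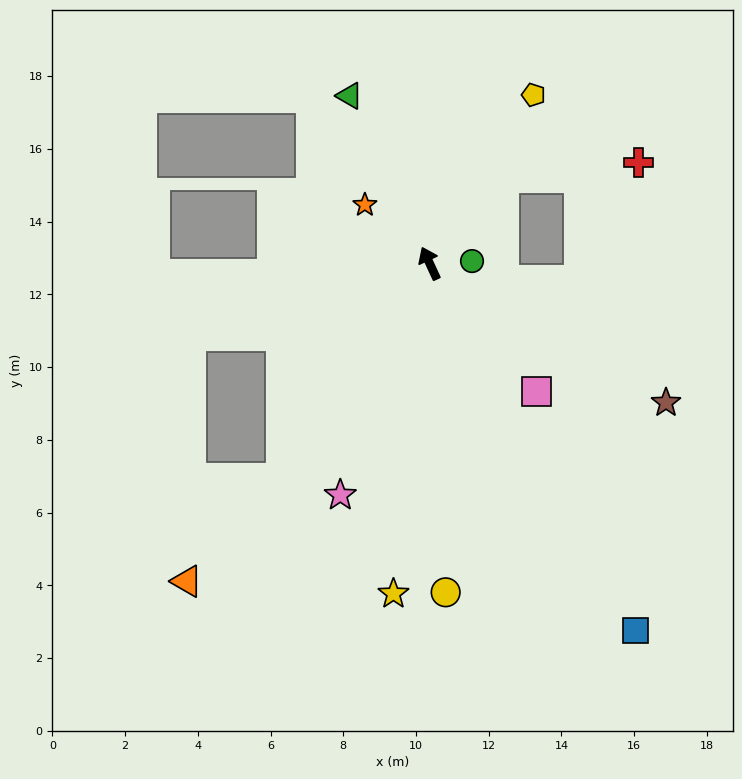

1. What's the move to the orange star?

turn left 23°, forward 2.4 m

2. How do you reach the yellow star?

turn left 149°, forward 9.1 m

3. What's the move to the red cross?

blocked — turn right 66°, forward 3.1 m, then turn right 42°, forward 3.7 m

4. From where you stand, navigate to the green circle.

turn right 112°, forward 1.2 m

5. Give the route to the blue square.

turn right 176°, forward 11.6 m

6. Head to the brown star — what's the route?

turn right 145°, forward 7.5 m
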